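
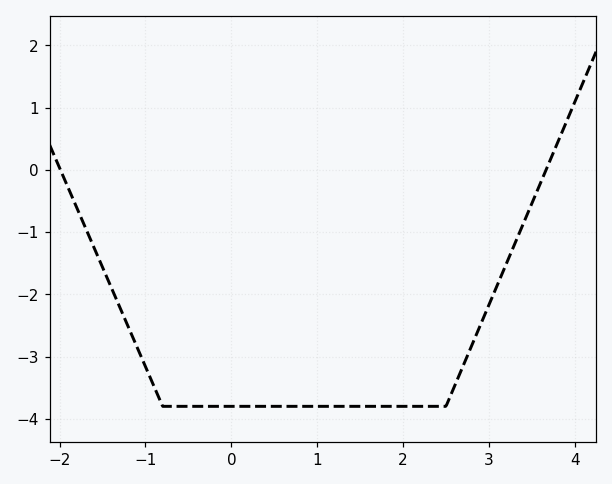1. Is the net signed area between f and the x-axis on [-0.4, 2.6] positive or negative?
negative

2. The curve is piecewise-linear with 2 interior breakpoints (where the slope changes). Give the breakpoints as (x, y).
(-0.8, -3.8); (2.5, -3.8)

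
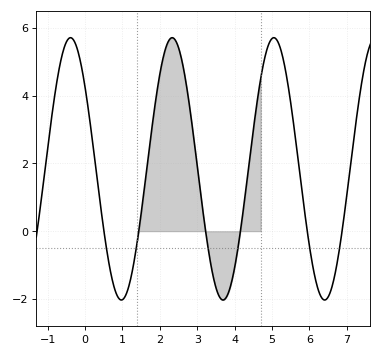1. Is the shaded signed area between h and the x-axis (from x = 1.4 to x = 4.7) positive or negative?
positive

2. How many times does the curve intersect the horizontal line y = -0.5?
6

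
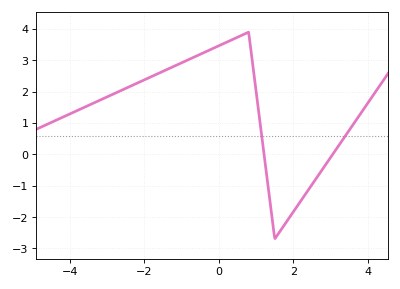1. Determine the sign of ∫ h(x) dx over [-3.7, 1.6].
positive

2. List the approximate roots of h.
1.21, 3.05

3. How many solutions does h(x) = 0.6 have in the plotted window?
2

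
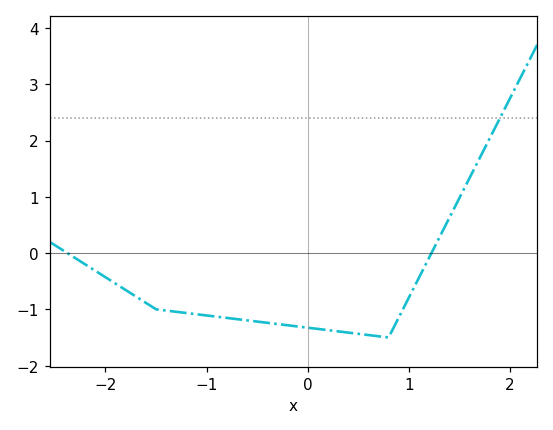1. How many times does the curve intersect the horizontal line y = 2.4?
1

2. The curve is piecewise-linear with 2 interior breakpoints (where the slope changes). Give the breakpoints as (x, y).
(-1.5, -1); (0.8, -1.5)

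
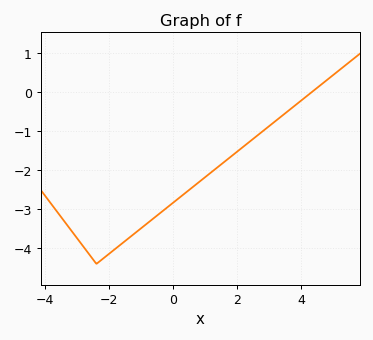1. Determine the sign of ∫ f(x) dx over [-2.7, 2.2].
negative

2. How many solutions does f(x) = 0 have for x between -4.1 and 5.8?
1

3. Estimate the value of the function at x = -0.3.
-3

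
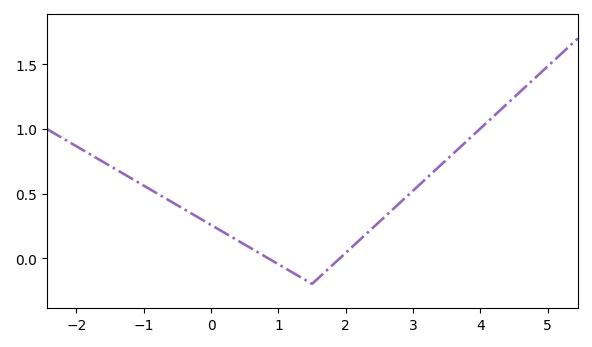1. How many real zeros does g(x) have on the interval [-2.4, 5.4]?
2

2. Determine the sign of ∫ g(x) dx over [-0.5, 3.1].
positive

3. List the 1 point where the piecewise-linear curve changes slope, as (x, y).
(1.5, -0.2)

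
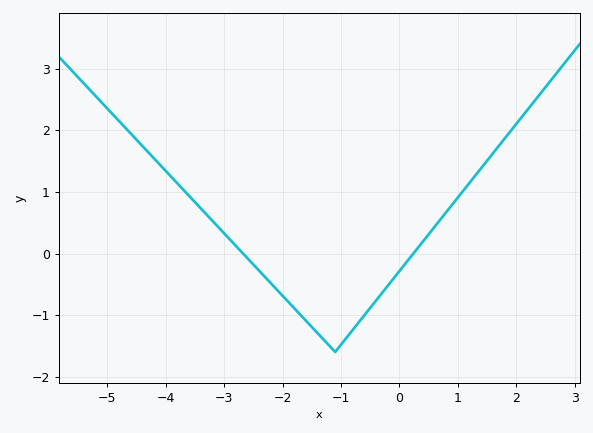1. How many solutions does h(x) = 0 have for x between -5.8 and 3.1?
2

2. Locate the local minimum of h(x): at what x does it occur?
-1.1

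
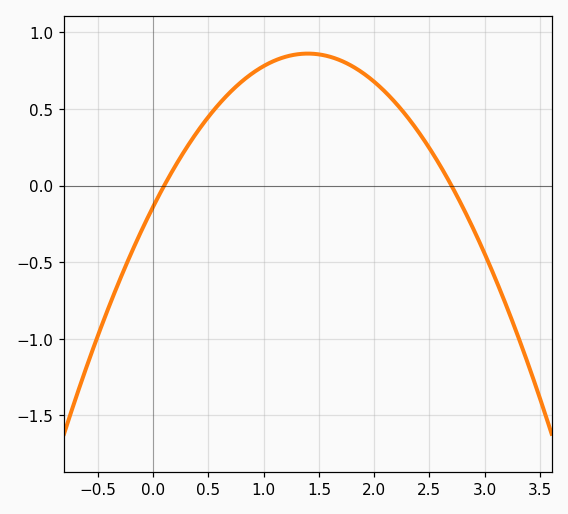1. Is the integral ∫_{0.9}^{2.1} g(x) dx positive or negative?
positive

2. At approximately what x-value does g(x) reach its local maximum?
1.4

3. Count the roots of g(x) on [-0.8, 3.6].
2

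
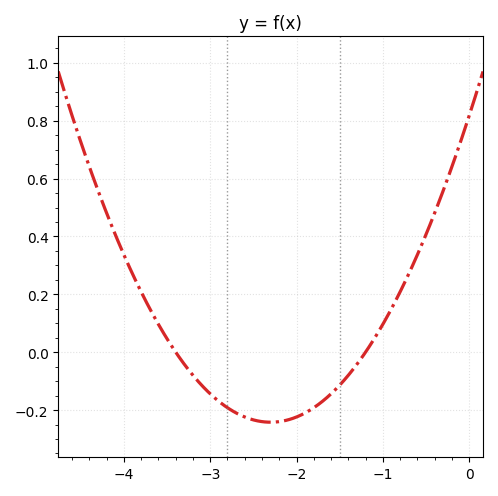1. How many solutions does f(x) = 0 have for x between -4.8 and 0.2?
2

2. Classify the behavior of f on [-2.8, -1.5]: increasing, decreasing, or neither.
neither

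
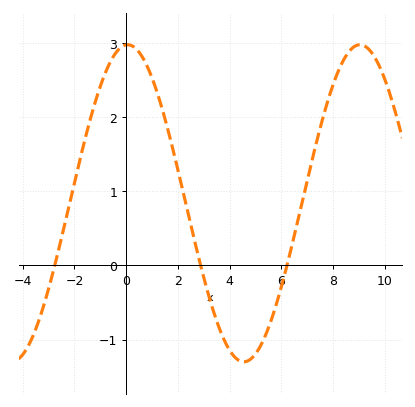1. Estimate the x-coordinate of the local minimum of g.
4.6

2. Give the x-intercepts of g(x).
-2.8, 2.8, 6.2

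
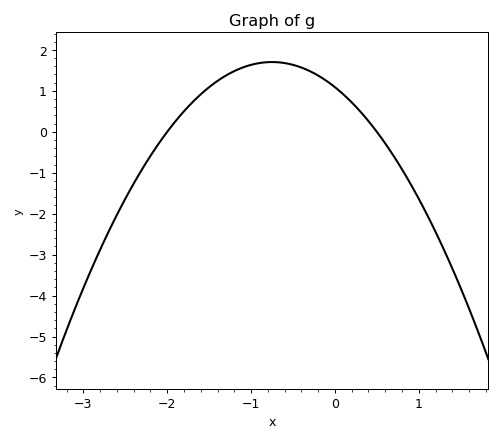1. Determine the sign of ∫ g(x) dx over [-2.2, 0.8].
positive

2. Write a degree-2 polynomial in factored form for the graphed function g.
y = -1.09(x + 2)(x - 0.5)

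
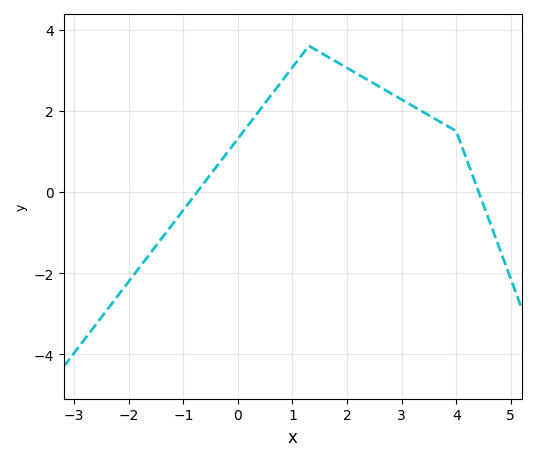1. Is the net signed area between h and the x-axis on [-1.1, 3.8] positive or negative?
positive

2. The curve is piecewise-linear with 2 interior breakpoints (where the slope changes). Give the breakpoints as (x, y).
(1.3, 3.6); (4, 1.5)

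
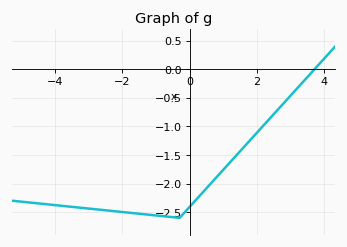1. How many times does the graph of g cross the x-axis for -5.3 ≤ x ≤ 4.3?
1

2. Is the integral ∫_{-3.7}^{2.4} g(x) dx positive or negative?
negative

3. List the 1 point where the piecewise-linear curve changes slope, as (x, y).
(-0.3, -2.6)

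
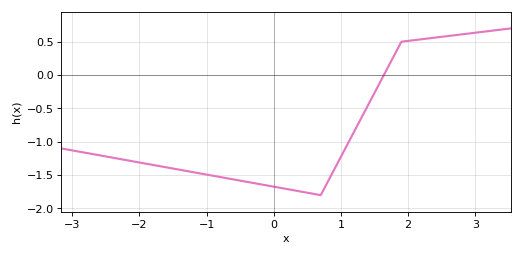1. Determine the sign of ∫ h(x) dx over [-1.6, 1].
negative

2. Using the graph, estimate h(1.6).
-0.05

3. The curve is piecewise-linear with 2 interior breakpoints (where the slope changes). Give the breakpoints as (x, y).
(0.7, -1.8); (1.9, 0.5)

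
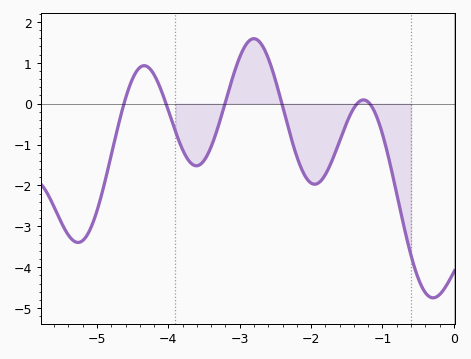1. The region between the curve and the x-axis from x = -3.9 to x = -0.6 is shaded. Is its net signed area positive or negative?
negative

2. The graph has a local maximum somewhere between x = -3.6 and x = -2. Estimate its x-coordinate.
-2.8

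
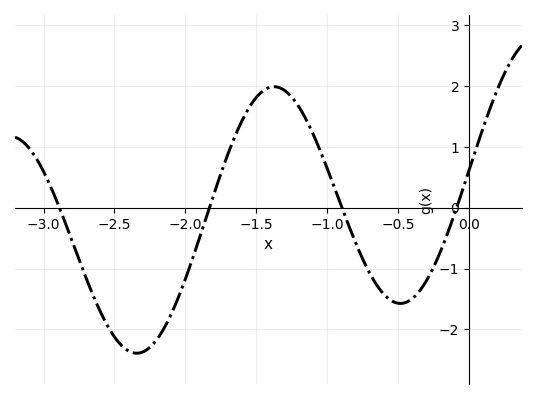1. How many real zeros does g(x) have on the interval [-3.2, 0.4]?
4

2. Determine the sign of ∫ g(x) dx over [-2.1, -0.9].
positive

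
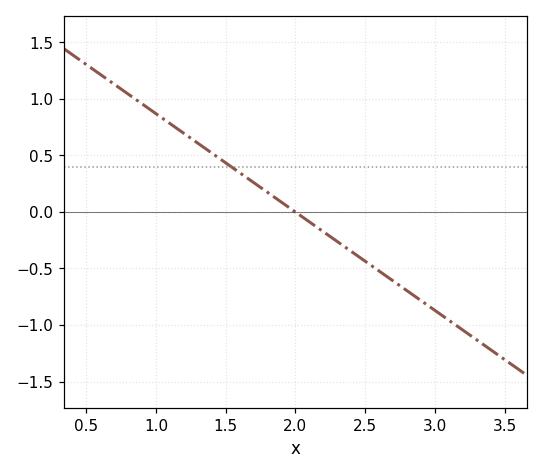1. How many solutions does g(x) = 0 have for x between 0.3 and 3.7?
1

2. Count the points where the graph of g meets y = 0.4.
1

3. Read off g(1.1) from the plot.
0.8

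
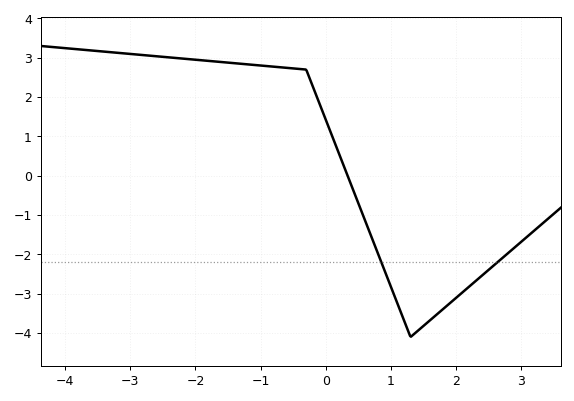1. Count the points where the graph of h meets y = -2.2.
2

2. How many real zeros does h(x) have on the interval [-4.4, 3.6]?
1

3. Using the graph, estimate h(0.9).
-2.4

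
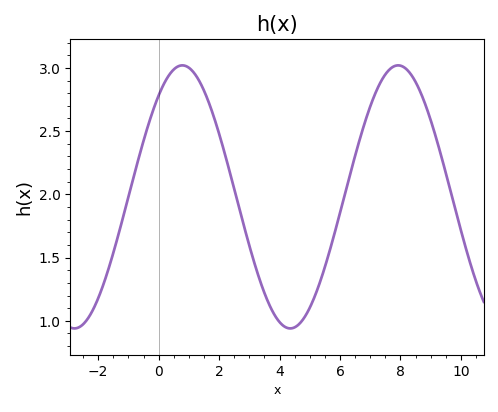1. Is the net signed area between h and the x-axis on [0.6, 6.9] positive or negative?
positive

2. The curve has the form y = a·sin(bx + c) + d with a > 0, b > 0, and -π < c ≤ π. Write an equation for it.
y = 1.04sin(0.88x + 0.88) + 1.98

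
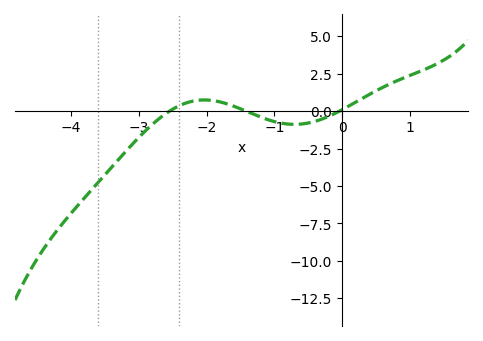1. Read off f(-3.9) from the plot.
-6.29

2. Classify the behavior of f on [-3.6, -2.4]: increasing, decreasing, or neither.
increasing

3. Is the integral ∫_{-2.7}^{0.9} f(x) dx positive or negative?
positive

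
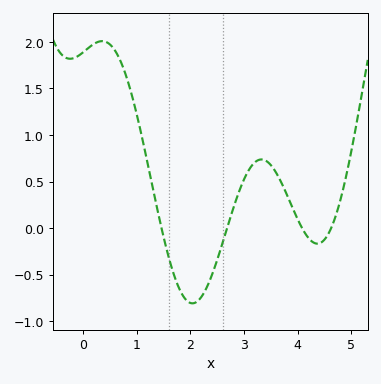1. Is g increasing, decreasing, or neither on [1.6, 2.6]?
neither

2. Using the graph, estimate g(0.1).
1.95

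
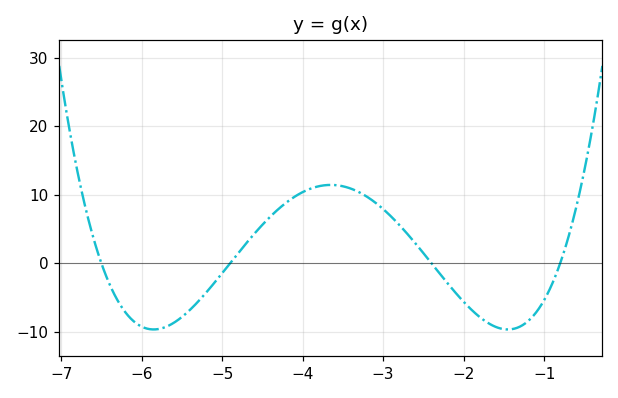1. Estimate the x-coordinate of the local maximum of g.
-3.6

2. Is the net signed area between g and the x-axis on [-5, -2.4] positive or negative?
positive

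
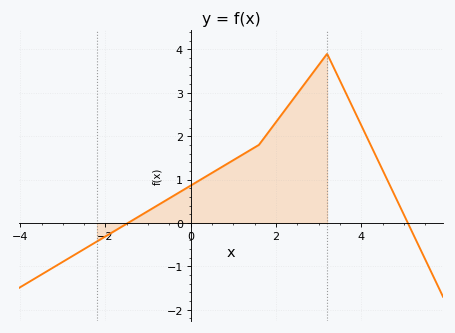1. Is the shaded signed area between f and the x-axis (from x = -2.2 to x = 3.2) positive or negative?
positive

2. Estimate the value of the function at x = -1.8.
-0.192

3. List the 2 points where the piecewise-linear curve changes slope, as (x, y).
(1.6, 1.8); (3.2, 3.9)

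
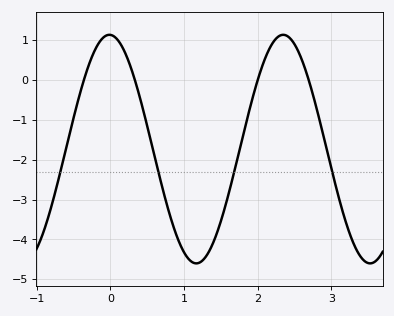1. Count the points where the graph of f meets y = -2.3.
4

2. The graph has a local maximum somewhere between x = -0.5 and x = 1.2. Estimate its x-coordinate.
-0.015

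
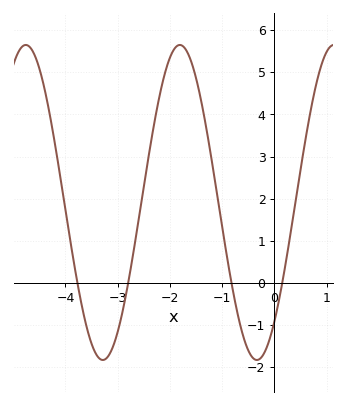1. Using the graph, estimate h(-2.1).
5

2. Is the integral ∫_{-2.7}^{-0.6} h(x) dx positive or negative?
positive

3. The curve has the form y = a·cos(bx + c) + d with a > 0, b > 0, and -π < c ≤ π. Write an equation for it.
y = 3.74cos(2.1x - 2.4) + 1.91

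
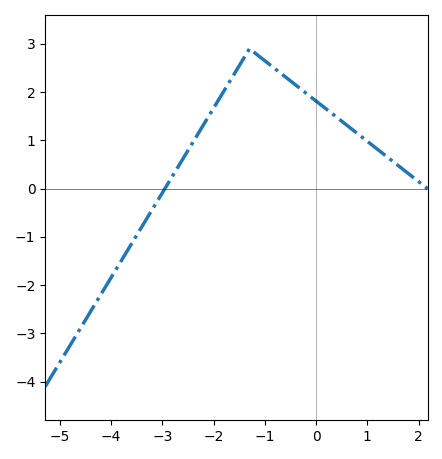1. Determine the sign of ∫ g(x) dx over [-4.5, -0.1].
positive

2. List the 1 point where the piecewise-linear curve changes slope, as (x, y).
(-1.3, 2.9)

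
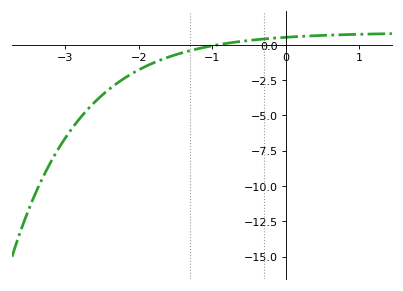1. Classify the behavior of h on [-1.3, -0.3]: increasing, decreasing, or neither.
increasing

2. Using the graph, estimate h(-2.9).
-5.8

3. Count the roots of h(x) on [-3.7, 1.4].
1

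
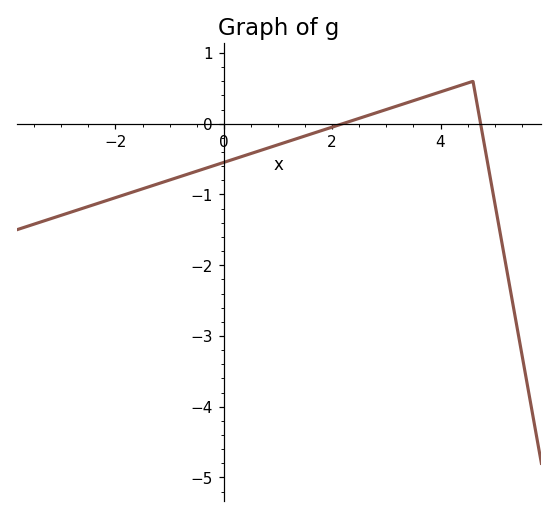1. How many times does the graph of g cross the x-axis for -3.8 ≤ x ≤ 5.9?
2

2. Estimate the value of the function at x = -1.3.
-0.87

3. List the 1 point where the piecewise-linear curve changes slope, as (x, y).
(4.6, 0.6)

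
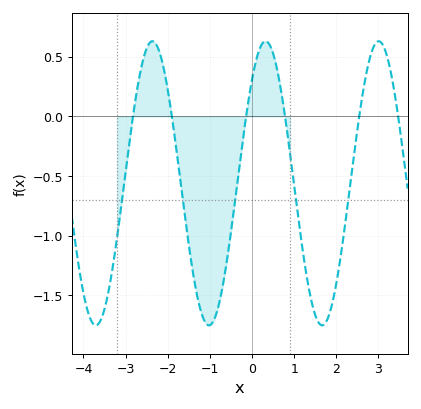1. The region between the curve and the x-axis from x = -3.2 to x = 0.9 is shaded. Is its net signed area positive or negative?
negative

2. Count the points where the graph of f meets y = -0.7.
5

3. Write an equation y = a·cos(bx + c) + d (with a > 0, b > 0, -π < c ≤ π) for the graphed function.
y = 1.19cos(2.3x - 0.75) - 0.56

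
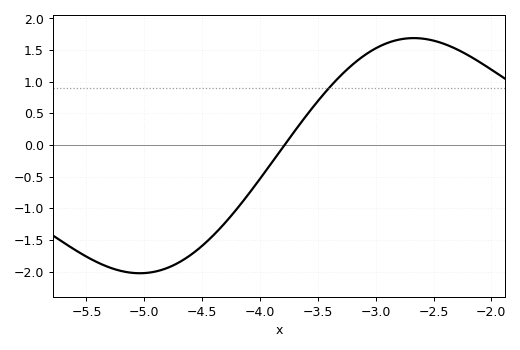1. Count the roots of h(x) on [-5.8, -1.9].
1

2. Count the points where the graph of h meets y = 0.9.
1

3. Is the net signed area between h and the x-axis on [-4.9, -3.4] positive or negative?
negative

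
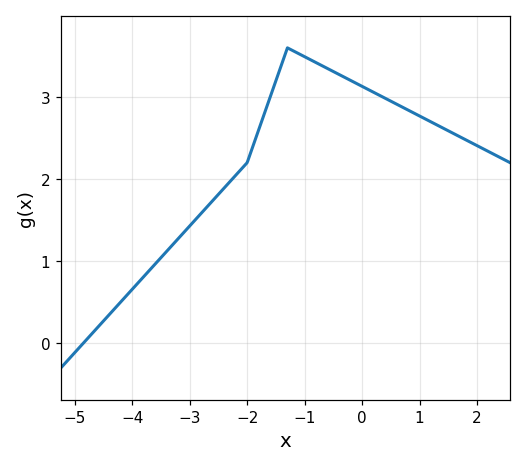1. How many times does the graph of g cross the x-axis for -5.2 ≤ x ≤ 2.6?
1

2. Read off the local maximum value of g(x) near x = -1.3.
3.6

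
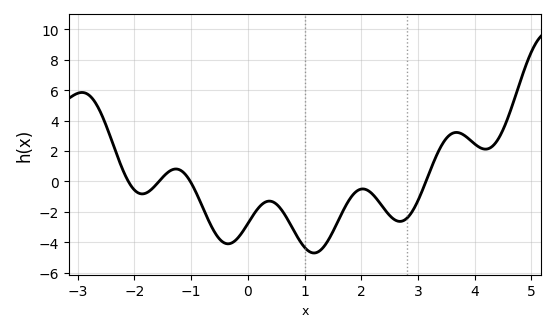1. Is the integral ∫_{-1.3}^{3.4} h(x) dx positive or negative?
negative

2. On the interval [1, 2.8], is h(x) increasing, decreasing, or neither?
neither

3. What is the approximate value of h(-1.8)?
-0.8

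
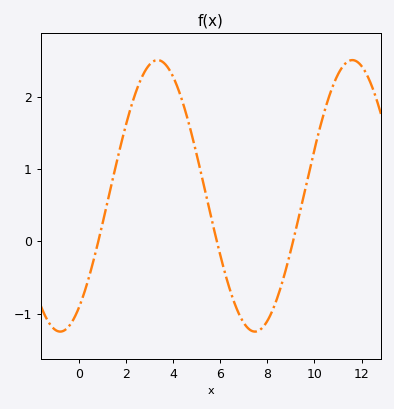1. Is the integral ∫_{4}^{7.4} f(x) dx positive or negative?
positive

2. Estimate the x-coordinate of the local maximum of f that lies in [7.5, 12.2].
11.6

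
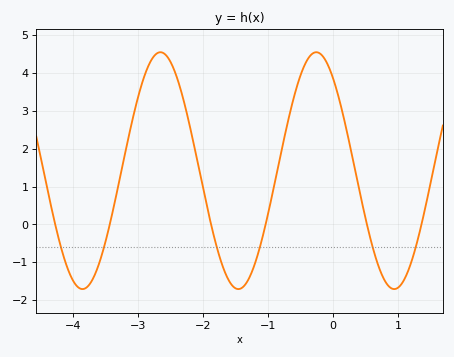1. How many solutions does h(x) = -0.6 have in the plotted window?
6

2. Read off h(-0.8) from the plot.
1.9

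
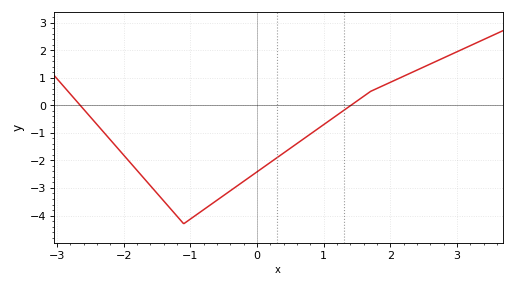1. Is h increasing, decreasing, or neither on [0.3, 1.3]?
increasing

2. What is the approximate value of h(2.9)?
1.83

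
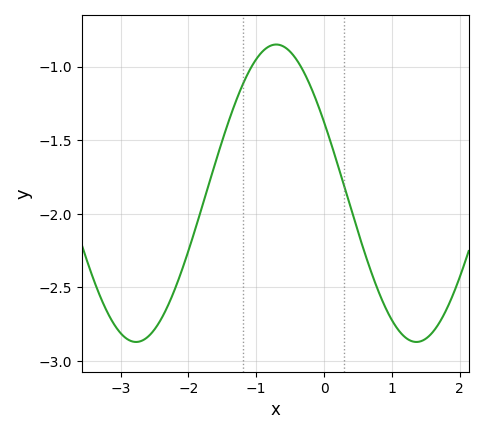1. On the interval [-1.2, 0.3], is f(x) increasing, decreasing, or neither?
neither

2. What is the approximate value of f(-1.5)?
-1.5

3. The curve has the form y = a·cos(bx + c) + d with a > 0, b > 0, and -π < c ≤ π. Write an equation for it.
y = 1.01cos(1.5x + 1.1) - 1.86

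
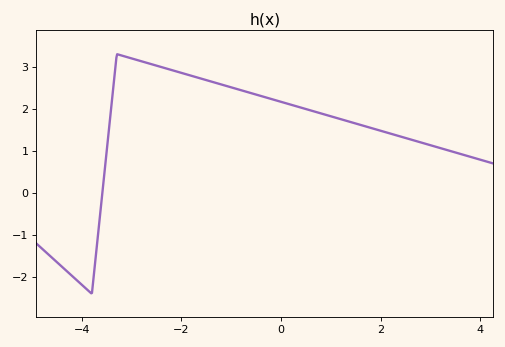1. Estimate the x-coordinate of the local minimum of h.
-3.8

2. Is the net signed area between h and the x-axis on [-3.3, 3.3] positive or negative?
positive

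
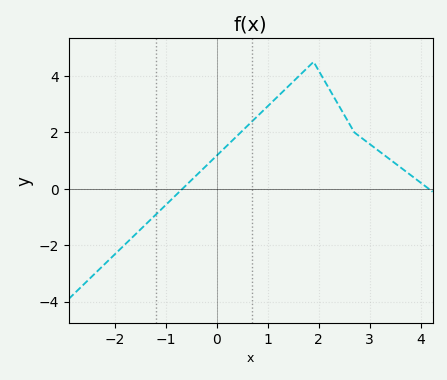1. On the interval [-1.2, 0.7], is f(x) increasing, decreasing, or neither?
increasing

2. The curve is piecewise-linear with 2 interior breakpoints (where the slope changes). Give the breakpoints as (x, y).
(1.9, 4.5); (2.7, 2)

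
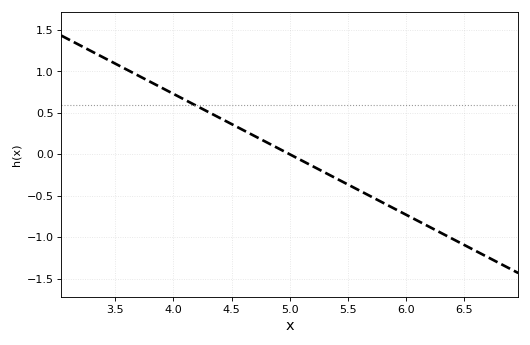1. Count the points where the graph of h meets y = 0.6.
1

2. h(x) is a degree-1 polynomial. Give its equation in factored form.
y = -0.73(x - 5)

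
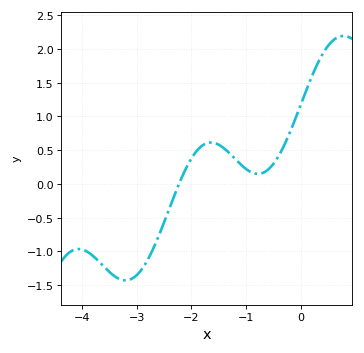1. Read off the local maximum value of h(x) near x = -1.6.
0.614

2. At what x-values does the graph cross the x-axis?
-2.23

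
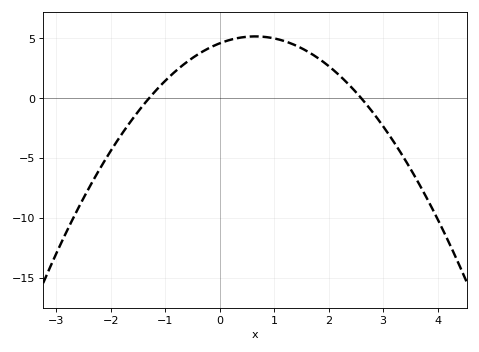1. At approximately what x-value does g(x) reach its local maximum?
0.6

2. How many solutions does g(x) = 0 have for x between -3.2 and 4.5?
2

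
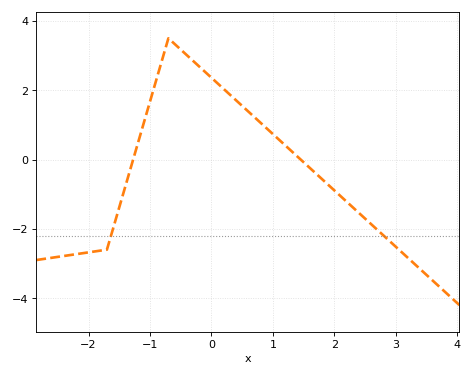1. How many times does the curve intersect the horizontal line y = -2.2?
2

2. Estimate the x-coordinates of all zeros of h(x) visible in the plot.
-1.27, 1.45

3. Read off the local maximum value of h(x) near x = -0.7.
3.5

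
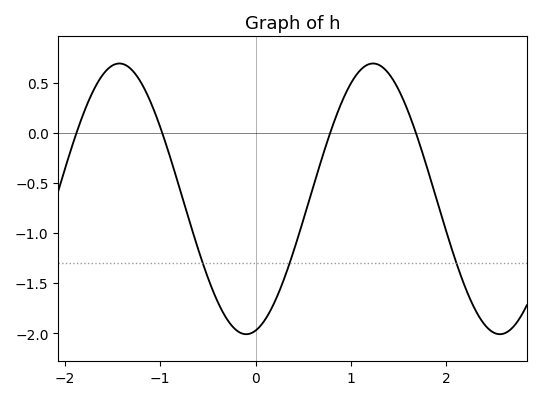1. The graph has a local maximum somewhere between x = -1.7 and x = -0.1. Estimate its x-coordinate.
-1.43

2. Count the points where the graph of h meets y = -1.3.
3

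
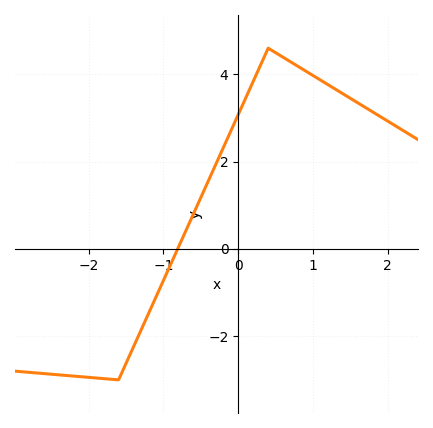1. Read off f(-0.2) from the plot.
2.32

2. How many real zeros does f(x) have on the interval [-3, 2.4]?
1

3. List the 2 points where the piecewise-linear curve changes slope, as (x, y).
(-1.6, -3); (0.4, 4.6)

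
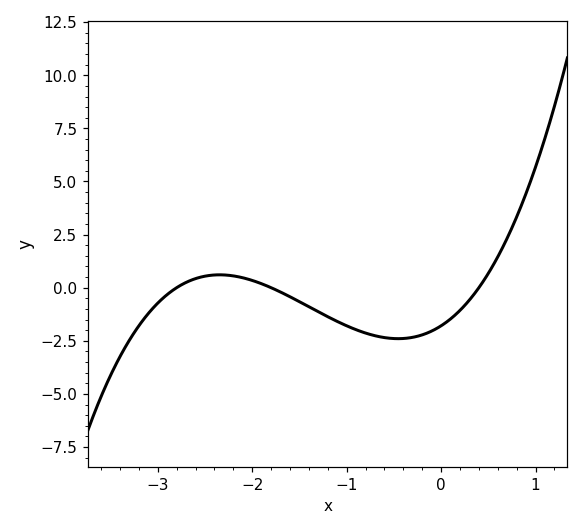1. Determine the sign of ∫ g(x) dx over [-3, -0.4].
negative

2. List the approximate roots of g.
-2.8, -1.8, 0.4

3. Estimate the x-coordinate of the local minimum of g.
-0.5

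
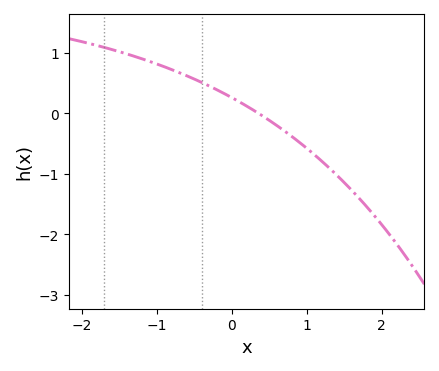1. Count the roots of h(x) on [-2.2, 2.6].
1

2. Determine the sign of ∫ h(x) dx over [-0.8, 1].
positive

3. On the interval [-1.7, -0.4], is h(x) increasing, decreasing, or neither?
decreasing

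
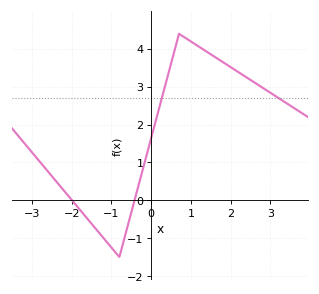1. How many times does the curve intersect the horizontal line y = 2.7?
2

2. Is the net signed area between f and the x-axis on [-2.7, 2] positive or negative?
positive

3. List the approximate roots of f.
-2, -0.4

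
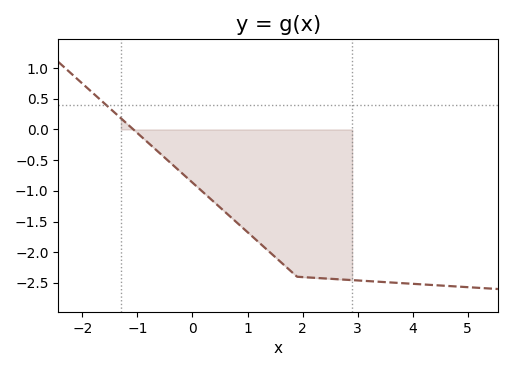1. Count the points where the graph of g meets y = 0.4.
1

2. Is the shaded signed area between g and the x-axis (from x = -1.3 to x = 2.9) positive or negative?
negative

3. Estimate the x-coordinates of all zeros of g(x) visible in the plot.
-1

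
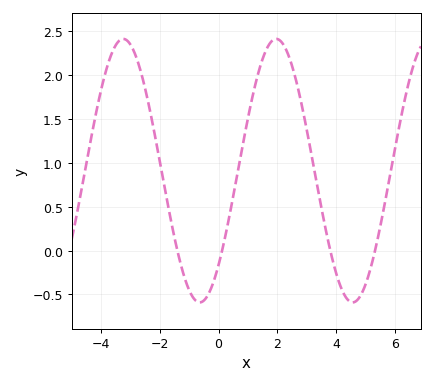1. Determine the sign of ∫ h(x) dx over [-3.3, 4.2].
positive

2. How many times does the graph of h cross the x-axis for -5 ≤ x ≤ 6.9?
4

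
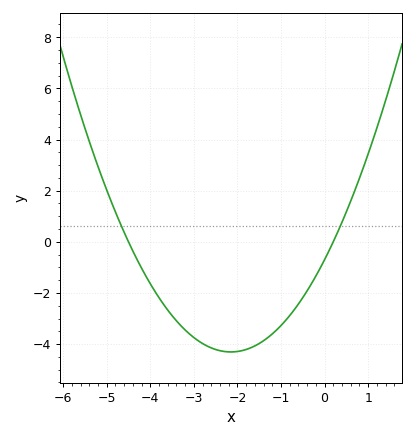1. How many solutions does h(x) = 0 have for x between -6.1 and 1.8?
2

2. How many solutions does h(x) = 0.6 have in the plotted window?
2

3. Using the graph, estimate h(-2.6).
-4.2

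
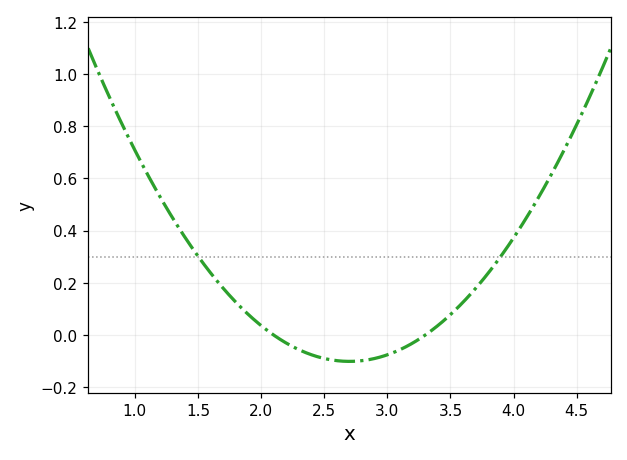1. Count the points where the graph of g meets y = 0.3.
2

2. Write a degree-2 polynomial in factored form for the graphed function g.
y = 0.28(x - 2.1)(x - 3.3)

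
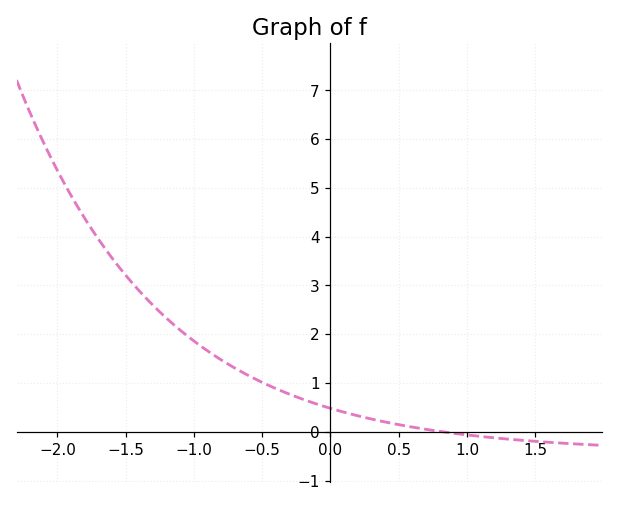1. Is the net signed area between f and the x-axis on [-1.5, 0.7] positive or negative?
positive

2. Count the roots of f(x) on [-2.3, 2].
1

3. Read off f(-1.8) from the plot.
4.38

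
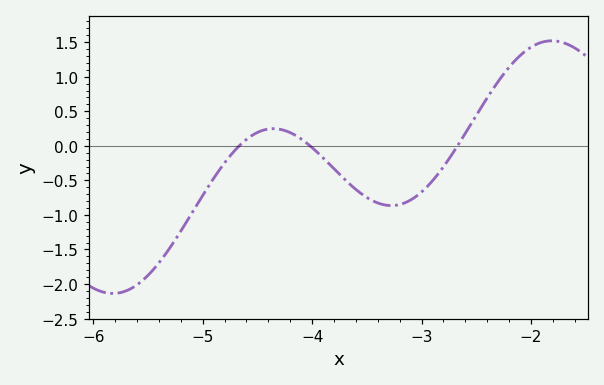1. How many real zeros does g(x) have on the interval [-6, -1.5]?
3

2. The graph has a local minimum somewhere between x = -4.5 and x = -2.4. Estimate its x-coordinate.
-3.3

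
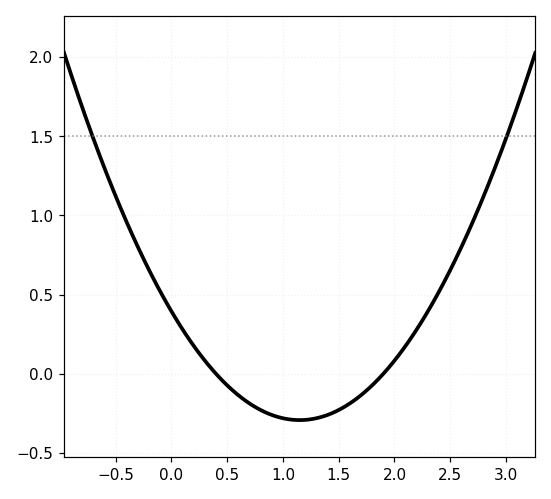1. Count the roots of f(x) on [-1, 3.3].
2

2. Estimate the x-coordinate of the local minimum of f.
1.15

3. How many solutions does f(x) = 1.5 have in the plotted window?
2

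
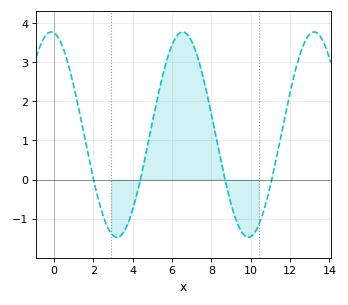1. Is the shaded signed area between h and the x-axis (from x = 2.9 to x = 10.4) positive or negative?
positive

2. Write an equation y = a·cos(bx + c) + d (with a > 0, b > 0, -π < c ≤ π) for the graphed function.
y = 2.62cos(0.94x + 0.14) + 1.15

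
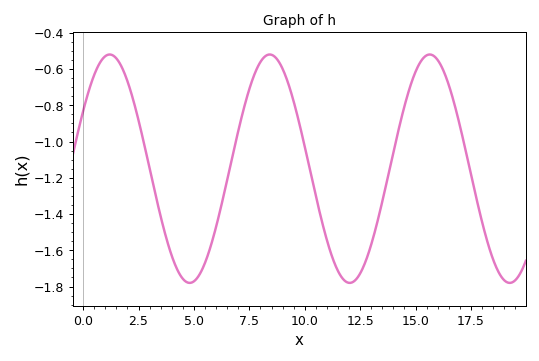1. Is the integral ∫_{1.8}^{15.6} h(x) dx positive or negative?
negative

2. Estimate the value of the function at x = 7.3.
-0.8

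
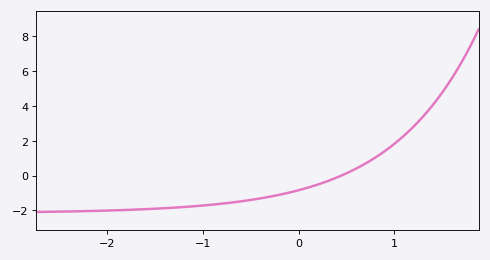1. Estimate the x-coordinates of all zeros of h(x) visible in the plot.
0.4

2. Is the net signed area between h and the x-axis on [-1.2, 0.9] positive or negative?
negative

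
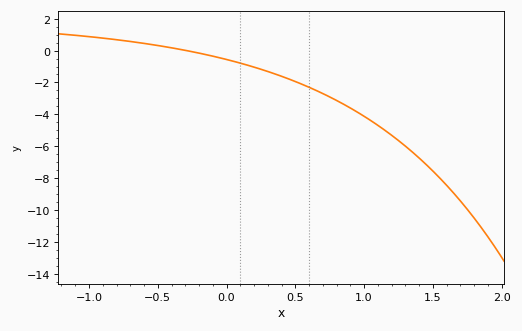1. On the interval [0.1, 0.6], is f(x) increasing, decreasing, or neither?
decreasing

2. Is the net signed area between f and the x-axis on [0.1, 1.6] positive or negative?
negative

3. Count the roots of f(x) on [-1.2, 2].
1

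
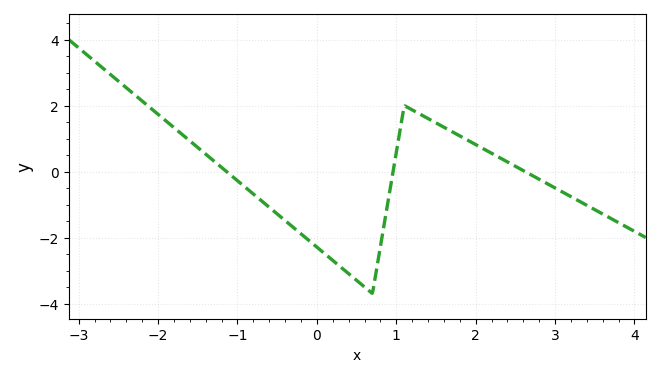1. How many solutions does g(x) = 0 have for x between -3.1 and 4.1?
3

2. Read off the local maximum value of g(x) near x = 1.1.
2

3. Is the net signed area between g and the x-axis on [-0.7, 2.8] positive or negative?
negative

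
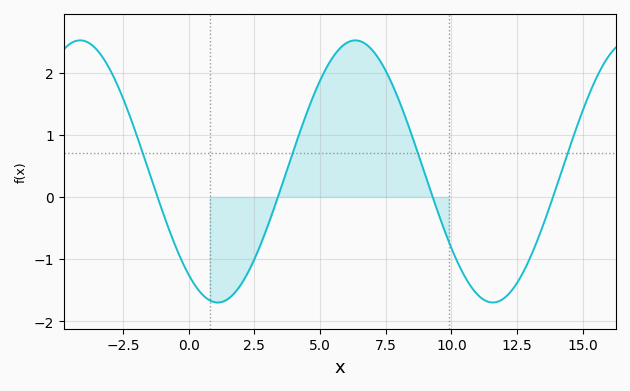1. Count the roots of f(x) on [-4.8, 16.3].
4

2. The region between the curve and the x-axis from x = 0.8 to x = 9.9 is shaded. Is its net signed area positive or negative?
positive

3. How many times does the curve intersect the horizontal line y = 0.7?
4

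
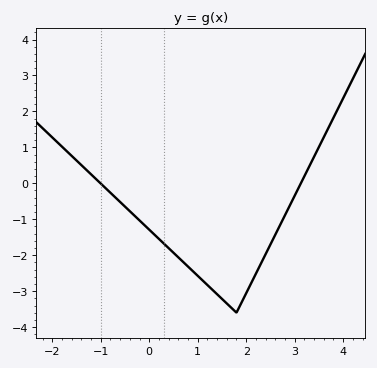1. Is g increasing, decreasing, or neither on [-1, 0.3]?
decreasing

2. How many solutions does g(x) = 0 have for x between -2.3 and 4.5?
2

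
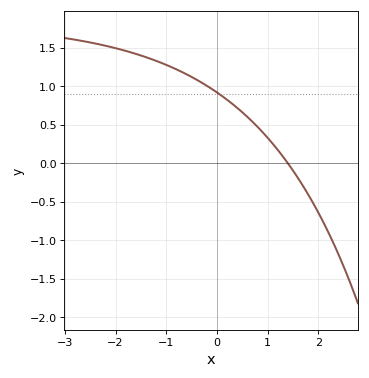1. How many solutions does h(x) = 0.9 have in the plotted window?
1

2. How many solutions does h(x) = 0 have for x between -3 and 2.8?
1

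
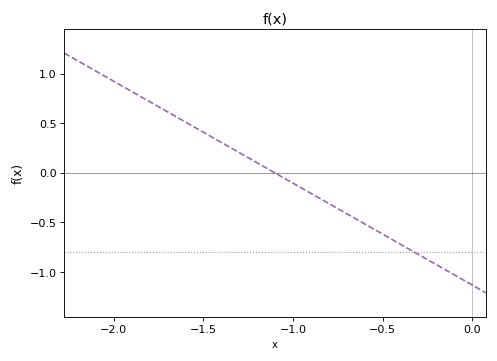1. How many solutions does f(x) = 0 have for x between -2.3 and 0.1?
1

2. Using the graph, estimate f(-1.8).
0.721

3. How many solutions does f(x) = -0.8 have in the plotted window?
1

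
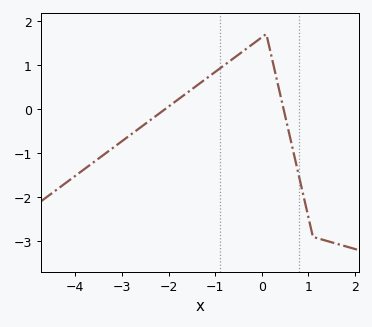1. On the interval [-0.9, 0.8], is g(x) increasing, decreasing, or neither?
neither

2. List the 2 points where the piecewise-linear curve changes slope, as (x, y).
(0.1, 1.7); (1.1, -2.9)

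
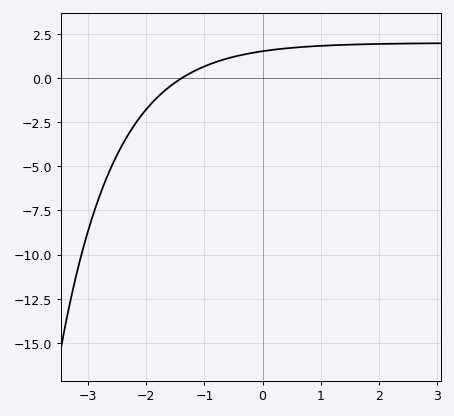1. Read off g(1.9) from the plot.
1.92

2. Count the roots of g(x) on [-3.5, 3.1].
1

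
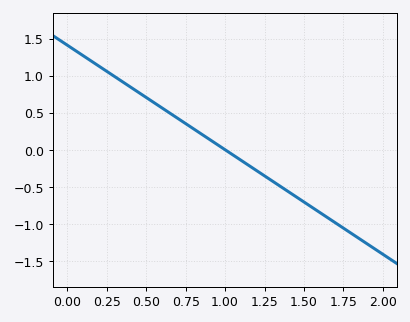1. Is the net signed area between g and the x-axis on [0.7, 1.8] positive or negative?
negative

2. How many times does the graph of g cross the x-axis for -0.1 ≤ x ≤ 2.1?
1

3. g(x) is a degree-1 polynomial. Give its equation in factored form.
y = -1.41(x - 1)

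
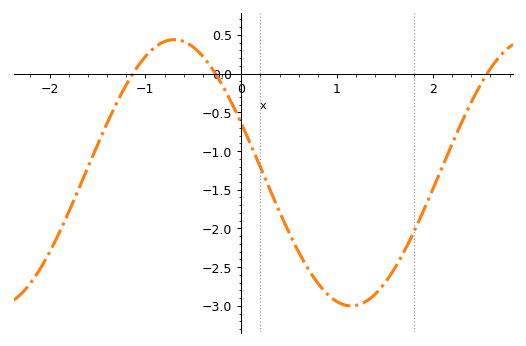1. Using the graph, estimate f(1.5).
-2.7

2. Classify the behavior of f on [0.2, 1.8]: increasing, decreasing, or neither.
neither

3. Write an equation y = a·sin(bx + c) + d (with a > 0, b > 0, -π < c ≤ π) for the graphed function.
y = 1.72sin(1.7x + 2.8) - 1.28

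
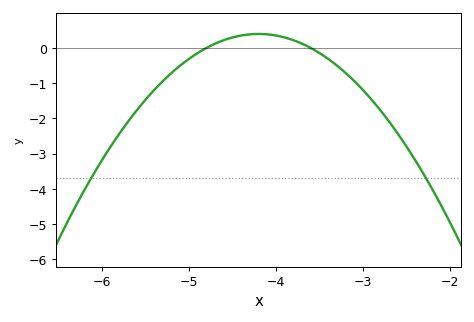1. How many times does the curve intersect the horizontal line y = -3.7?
2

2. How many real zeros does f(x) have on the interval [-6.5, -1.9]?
2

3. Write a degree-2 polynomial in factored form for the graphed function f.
y = -1.1(x + 4.8)(x + 3.6)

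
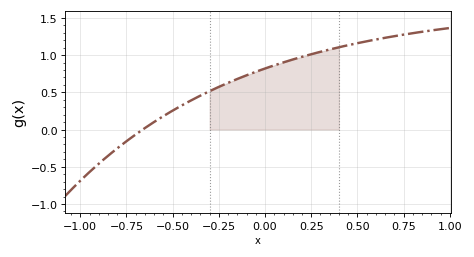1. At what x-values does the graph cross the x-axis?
-0.65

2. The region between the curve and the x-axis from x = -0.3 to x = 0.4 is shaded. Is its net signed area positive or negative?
positive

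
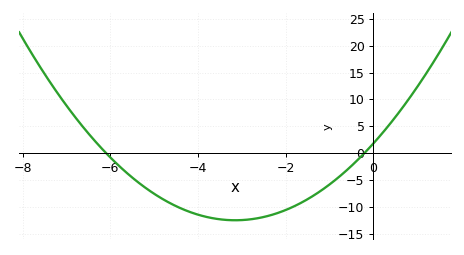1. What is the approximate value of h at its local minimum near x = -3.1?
-12.5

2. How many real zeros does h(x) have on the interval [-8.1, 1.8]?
2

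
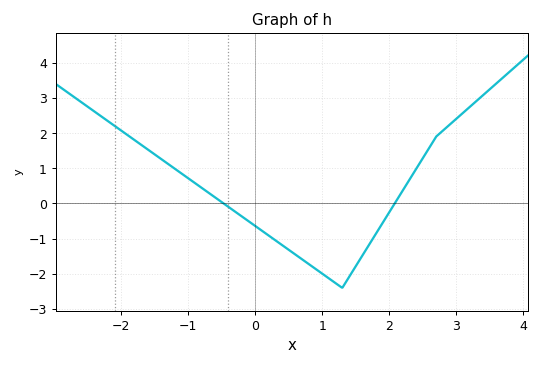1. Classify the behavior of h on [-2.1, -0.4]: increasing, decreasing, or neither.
decreasing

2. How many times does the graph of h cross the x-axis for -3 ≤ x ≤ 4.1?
2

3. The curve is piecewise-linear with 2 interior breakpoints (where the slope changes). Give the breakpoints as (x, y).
(1.3, -2.4); (2.7, 1.9)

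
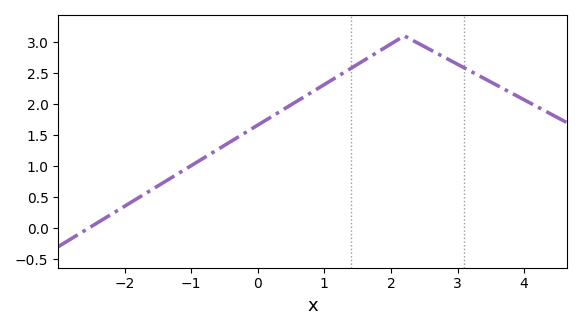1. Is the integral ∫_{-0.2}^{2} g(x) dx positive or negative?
positive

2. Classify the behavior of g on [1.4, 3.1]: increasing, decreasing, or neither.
neither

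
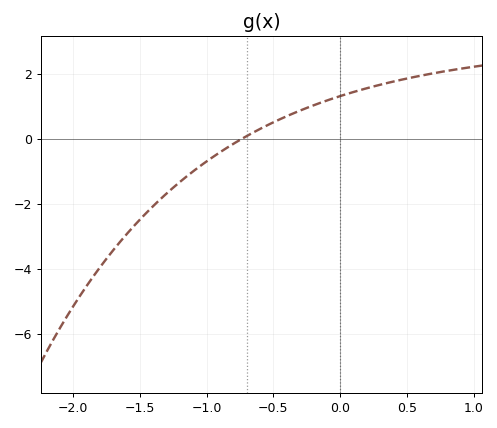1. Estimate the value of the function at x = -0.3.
0.865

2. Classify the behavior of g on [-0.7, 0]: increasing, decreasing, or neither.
increasing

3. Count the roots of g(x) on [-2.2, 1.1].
1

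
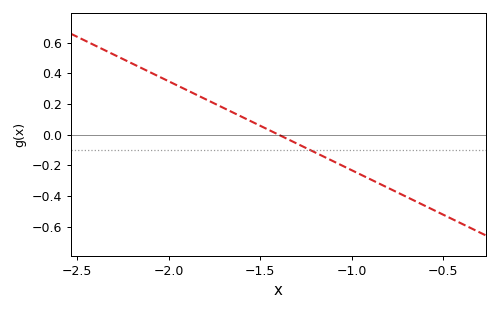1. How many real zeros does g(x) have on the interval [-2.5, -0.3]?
1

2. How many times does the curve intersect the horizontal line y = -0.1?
1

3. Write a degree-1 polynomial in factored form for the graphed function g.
y = -0.58(x + 1.4)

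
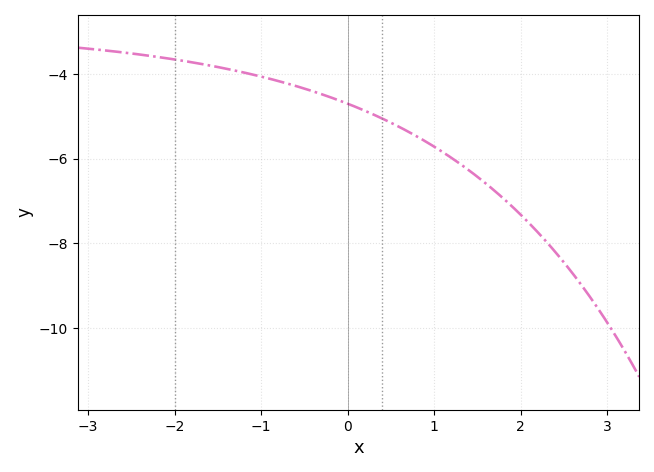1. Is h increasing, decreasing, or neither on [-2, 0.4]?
decreasing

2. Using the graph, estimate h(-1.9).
-3.69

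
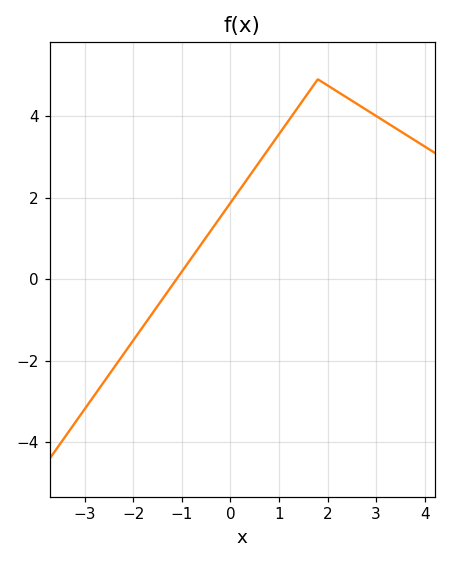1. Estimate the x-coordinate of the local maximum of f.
1.8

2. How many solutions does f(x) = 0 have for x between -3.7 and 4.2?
1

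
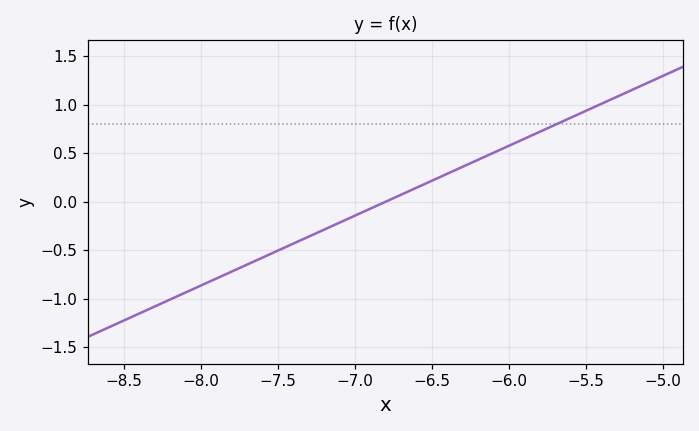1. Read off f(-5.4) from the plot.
1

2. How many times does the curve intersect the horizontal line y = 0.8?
1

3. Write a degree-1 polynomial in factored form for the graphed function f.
y = 0.72(x + 6.8)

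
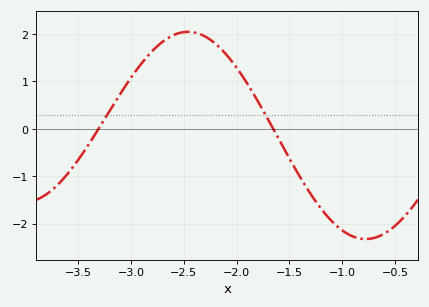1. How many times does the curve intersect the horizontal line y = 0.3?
2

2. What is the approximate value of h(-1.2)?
-1.7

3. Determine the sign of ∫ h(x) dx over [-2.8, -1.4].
positive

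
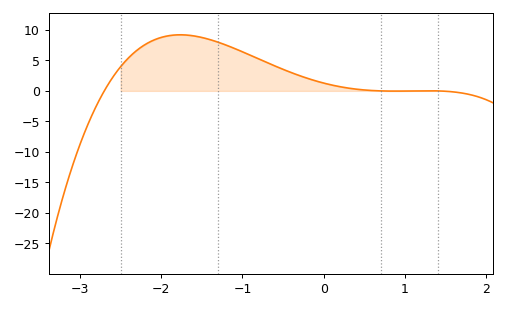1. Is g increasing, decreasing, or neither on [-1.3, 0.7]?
decreasing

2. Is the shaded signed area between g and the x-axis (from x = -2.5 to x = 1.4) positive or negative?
positive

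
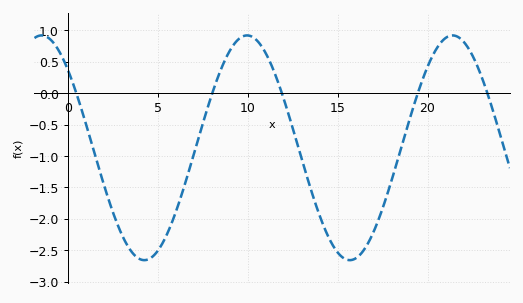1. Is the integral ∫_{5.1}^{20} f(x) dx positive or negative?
negative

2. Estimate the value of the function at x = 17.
-2.2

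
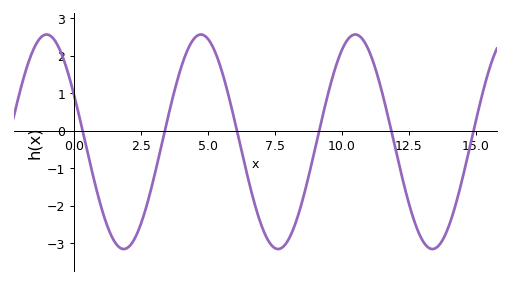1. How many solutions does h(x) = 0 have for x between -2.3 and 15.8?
6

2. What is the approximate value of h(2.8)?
-1.79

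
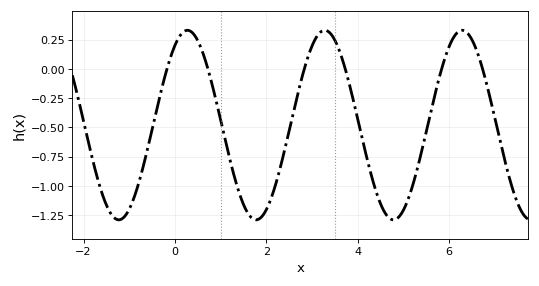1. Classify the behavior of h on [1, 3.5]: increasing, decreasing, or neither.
neither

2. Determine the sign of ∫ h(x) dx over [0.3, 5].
negative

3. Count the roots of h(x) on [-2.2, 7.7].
6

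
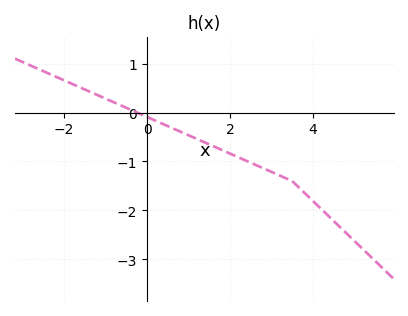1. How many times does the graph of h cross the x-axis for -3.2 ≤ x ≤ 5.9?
1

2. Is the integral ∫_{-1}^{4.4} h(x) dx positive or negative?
negative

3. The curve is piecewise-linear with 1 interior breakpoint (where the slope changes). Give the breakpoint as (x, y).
(3.5, -1.4)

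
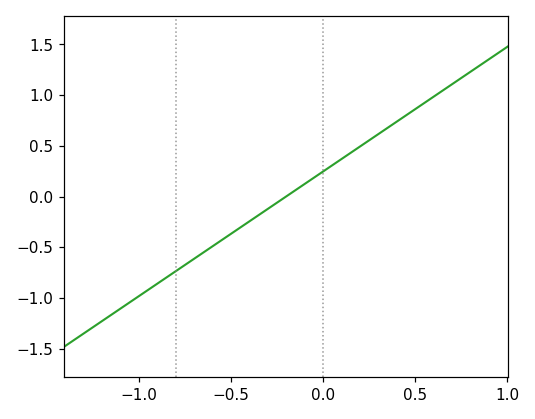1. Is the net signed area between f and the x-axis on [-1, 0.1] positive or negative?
negative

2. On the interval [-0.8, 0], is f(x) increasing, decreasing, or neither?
increasing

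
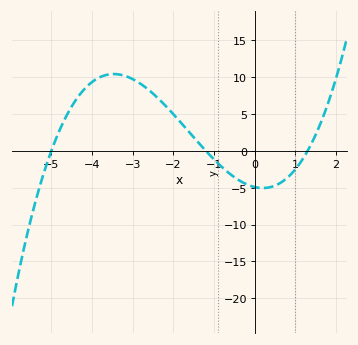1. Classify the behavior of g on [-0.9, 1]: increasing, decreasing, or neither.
neither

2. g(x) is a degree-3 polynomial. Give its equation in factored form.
y = 0.63(x + 5)(x + 1.2)(x - 1.3)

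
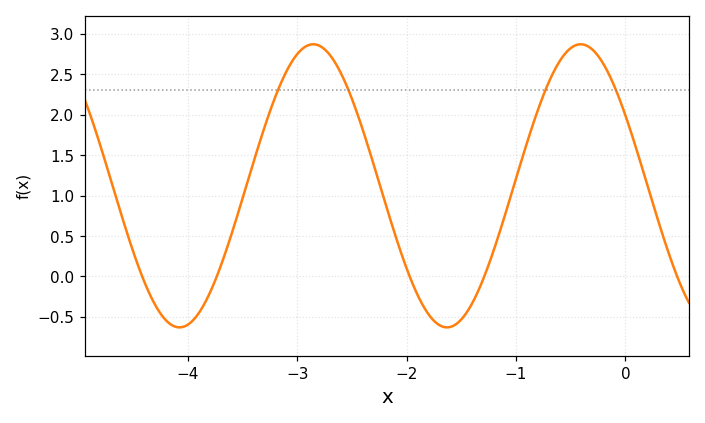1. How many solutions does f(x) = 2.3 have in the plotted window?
4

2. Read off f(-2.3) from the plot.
1.38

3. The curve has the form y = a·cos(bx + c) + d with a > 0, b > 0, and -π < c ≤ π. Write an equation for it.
y = 1.75cos(2.57x + 1.05) + 1.12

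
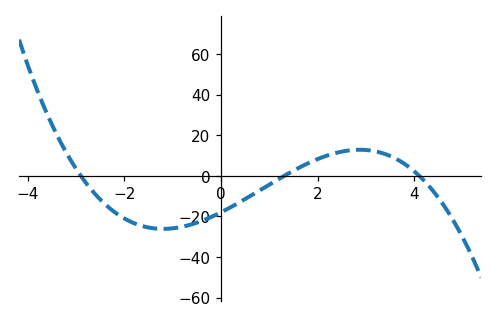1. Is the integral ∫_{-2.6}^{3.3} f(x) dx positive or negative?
negative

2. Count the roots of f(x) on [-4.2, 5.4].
3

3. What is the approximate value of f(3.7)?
8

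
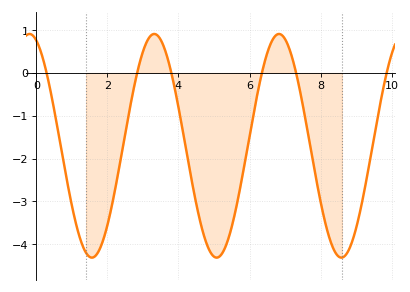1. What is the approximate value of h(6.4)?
0.2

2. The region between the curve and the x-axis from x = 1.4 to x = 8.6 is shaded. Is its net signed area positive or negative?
negative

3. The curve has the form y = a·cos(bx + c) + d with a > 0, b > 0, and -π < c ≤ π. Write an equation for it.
y = 2.61cos(1.8x + 0.34) - 1.7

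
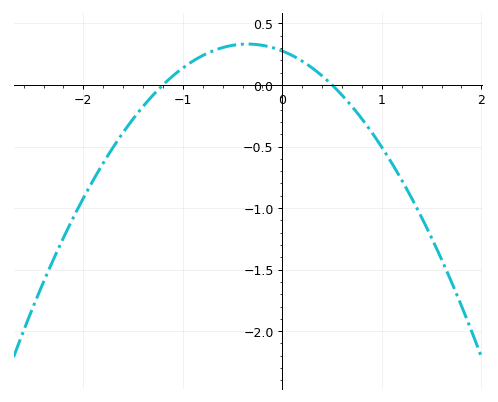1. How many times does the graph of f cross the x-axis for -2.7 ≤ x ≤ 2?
2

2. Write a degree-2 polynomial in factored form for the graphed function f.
y = -0.46(x + 1.2)(x - 0.5)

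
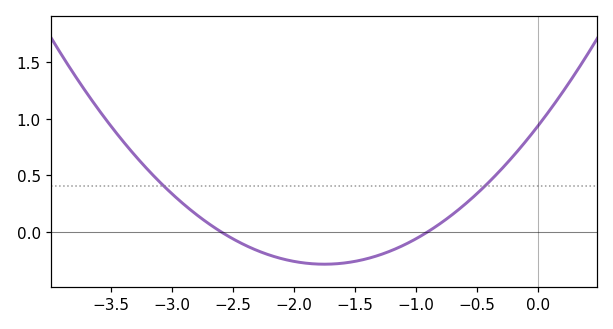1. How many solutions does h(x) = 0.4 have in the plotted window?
2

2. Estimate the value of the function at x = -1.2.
-0.168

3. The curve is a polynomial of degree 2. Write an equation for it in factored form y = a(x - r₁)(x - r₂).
y = 0.4(x + 2.6)(x + 0.9)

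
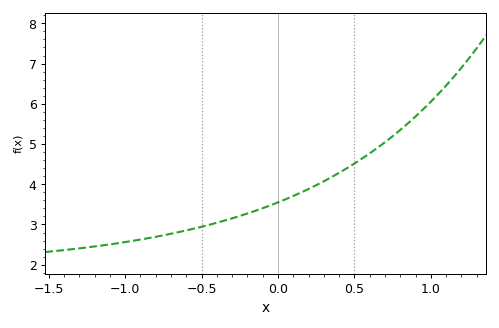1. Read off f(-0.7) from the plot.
2.8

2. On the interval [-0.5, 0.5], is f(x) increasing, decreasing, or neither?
increasing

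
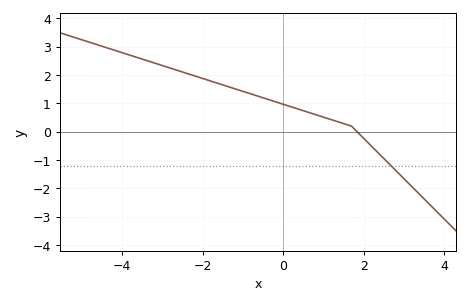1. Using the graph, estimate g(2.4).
-0.8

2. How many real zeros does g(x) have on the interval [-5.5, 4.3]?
1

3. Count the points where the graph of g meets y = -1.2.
1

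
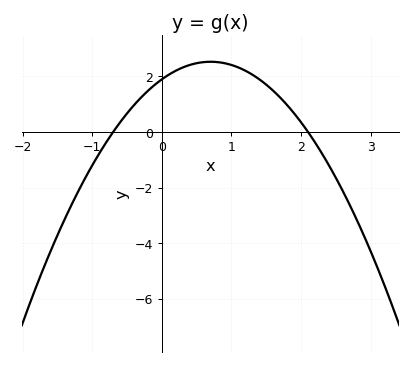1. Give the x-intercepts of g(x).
-0.7, 2.1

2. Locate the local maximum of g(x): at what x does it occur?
0.7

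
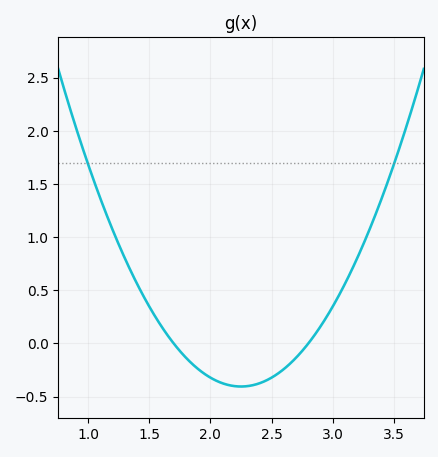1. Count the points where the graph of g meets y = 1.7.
2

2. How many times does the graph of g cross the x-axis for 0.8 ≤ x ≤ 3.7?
2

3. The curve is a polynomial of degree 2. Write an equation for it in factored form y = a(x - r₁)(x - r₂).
y = 1.34(x - 1.7)(x - 2.8)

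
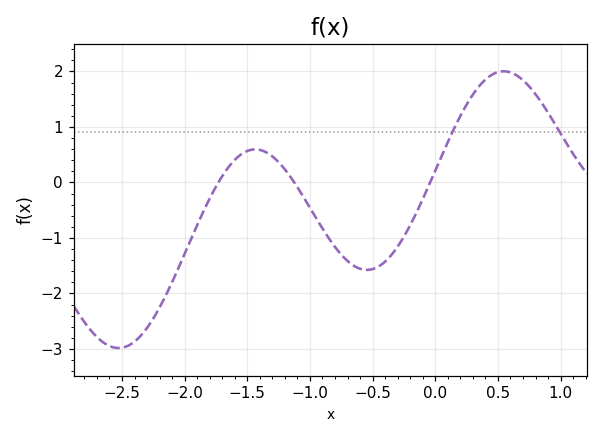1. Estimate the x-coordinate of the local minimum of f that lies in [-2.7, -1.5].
-2.5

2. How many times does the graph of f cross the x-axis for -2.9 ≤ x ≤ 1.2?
3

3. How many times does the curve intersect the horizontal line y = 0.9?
2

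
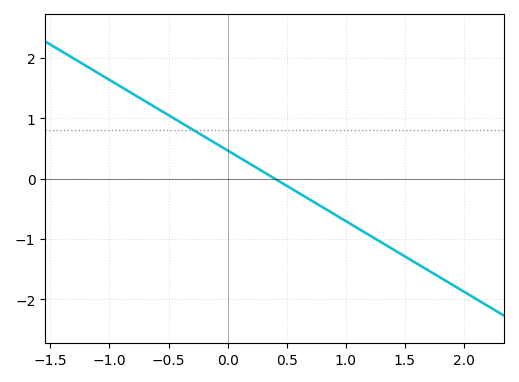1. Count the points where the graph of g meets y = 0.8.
1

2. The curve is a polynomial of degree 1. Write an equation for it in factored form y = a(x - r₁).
y = -1.17(x - 0.4)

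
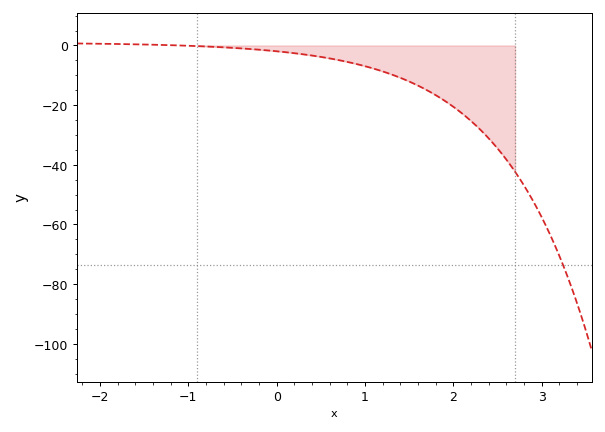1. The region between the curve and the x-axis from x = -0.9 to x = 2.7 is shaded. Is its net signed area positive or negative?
negative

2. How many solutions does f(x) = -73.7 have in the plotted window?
1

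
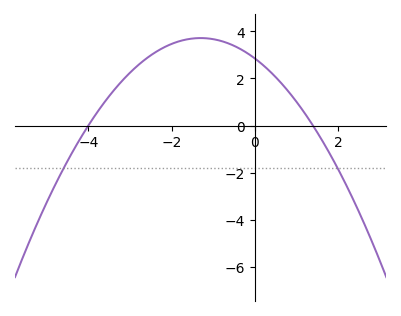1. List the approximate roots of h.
-4, 1.4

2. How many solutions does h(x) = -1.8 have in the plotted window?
2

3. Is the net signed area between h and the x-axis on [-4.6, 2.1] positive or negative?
positive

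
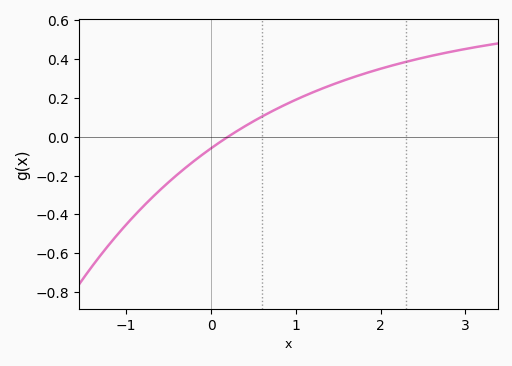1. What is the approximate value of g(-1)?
-0.452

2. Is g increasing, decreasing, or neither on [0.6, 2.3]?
increasing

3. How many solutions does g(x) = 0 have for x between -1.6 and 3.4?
1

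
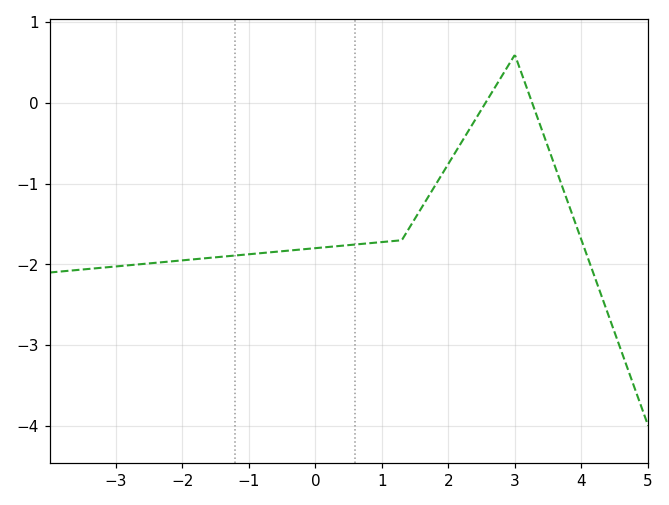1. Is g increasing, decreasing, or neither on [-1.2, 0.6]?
increasing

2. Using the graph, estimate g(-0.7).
-1.9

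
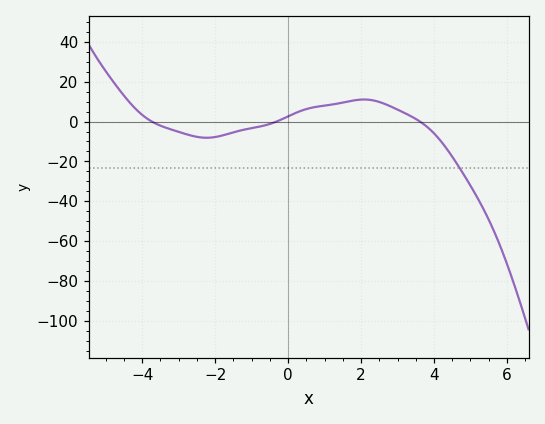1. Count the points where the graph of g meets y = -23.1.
1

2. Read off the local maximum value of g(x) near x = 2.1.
11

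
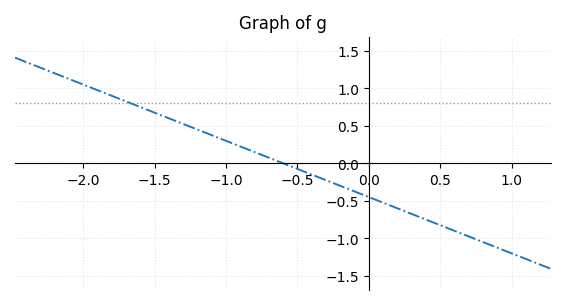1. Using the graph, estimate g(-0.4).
-0.15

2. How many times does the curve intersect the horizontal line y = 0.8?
1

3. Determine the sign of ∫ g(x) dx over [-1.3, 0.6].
negative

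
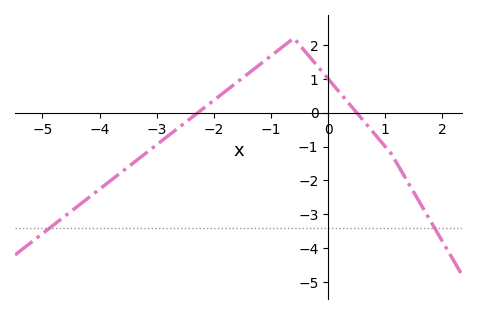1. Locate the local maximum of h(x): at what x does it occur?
-0.6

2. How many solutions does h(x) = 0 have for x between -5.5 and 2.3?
2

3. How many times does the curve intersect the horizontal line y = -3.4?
2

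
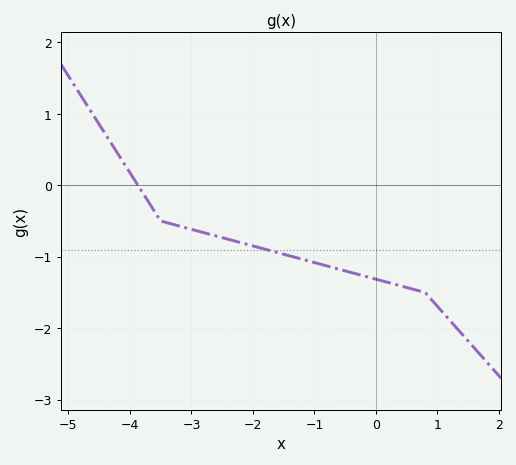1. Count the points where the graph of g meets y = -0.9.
1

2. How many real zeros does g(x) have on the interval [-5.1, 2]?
1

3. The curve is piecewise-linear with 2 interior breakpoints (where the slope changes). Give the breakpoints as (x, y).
(-3.5, -0.5); (0.8, -1.5)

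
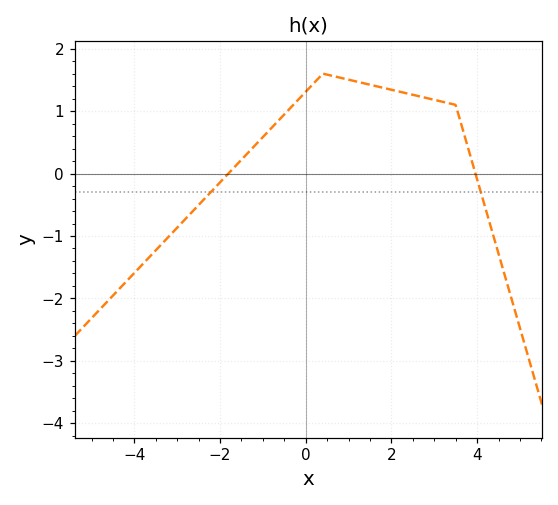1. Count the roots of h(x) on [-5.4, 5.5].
2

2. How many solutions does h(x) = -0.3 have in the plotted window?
2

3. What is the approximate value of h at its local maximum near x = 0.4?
1.6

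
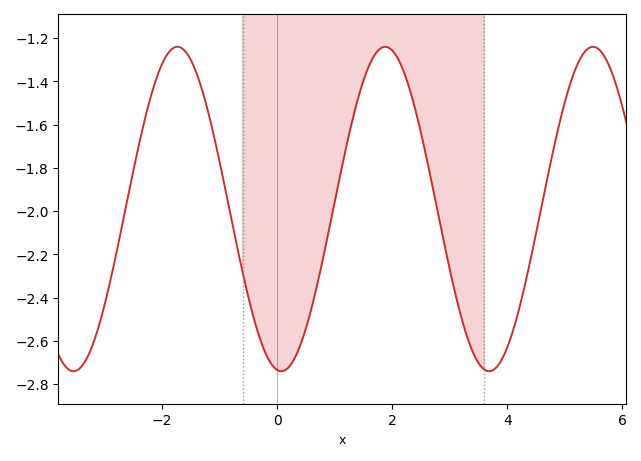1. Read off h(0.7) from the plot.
-2.34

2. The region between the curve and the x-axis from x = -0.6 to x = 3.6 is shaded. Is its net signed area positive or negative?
negative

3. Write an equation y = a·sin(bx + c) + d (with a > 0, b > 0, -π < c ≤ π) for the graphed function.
y = 0.75sin(1.7x - 1.7) - 1.99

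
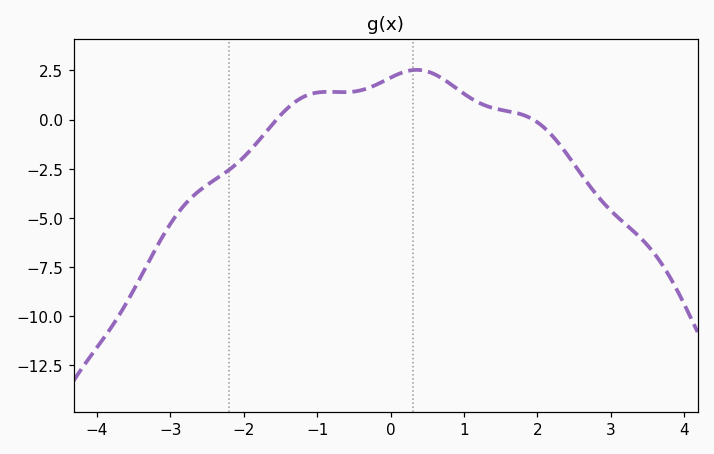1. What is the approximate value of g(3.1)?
-4.99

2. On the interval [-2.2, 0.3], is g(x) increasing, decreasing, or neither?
neither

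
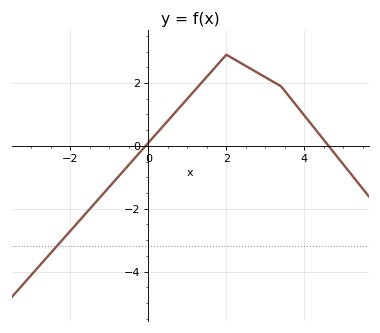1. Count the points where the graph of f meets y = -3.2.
1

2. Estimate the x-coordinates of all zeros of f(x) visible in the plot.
0, 4.6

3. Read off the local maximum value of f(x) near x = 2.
2.8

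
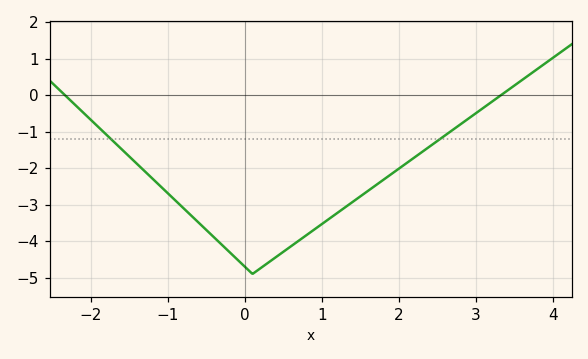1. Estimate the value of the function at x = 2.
-2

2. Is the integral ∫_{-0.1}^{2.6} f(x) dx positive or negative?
negative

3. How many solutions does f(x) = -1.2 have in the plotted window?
2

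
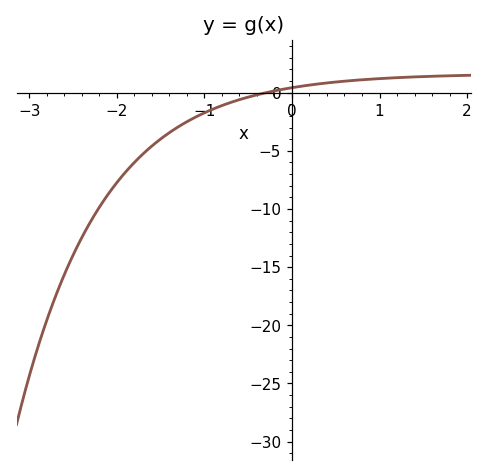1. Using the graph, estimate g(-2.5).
-14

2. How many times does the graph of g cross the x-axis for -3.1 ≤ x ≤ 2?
1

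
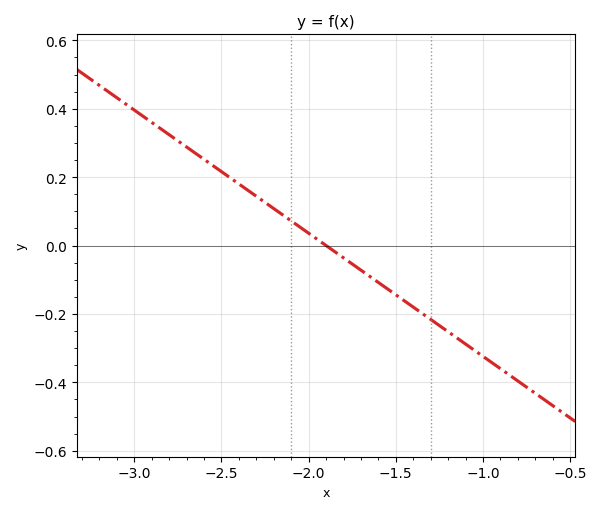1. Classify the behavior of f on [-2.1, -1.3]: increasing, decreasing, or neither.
decreasing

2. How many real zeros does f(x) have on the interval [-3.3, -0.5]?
1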